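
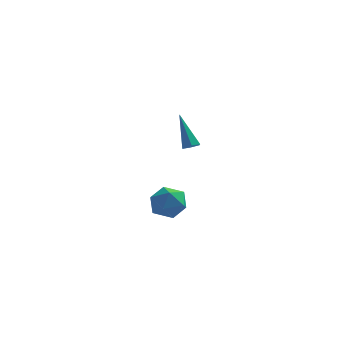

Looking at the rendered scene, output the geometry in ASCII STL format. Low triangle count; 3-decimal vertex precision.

solid 
facet normal 0.350 -0.374 -0.859
outer loop
vertex -0.17 -2.473 2.152
vertex -0.531 -2.847 2.168
vertex -0.634 -2.397 1.93
endloop
endfacet
facet normal 0.209 0.972 -0.103
outer loop
vertex -0.17 -2.473 2.152
vertex -0.634 -2.397 1.93
vertex -1.289 -2.033 4.032
endloop
endfacet
facet normal 0.349 -0.375 -0.859
outer loop
vertex -0.634 -2.397 1.93
vertex -0.531 -2.847 2.168
vertex -0.995 -2.77 1.946
endloop
endfacet
facet normal -0.686 0.650 -0.326
outer loop
vertex -0.634 -2.397 1.93
vertex -0.995 -2.77 1.946
vertex -1.289 -2.033 4.032
endloop
endfacet
facet normal 0.349 -0.375 -0.859
outer loop
vertex -0.995 -2.77 1.946
vertex -0.531 -2.847 2.168
vertex -0.892 -3.221 2.185
endloop
endfacet
facet normal -0.968 -0.247 -0.049
outer loop
vertex -0.995 -2.77 1.946
vertex -0.892 -3.221 2.185
vertex -1.289 -2.033 4.032
endloop
endfacet
facet normal 0.349 -0.376 -0.858
outer loop
vertex -0.892 -3.221 2.185
vertex -0.531 -2.847 2.168
vertex -0.428 -3.297 2.407
endloop
endfacet
facet normal -0.351 -0.820 0.452
outer loop
vertex -0.892 -3.221 2.185
vertex -0.428 -3.297 2.407
vertex -1.289 -2.033 4.032
endloop
endfacet
facet normal 0.349 -0.376 -0.858
outer loop
vertex -0.428 -3.297 2.407
vertex -0.531 -2.847 2.168
vertex -0.067 -2.923 2.39
endloop
endfacet
facet normal 0.546 -0.496 0.675
outer loop
vertex -0.428 -3.297 2.407
vertex -0.067 -2.923 2.39
vertex -1.289 -2.033 4.032
endloop
endfacet
facet normal 0.350 -0.374 -0.859
outer loop
vertex -0.067 -2.923 2.39
vertex -0.531 -2.847 2.168
vertex -0.17 -2.473 2.152
endloop
endfacet
facet normal 0.826 0.400 0.398
outer loop
vertex -0.067 -2.923 2.39
vertex -0.17 -2.473 2.152
vertex -1.289 -2.033 4.032
endloop
endfacet
facet normal -0.407 -0.170 0.897
outer loop
vertex -2.88 1.778 -2.773
vertex -3.402 0.833 -3.189
vertex -2.346 0.753 -2.725
endloop
endfacet
facet normal 0.222 0.161 0.962
outer loop
vertex -2.88 1.778 -2.773
vertex -2.346 0.753 -2.725
vertex -1.753 1.701 -3.02
endloop
endfacet
facet normal 0.185 0.777 0.602
outer loop
vertex -2.88 1.778 -2.773
vertex -1.753 1.701 -3.02
vertex -2.443 2.367 -3.667
endloop
endfacet
facet normal -0.467 0.826 0.316
outer loop
vertex -2.88 1.778 -2.773
vertex -2.443 2.367 -3.667
vertex -3.462 1.831 -3.772
endloop
endfacet
facet normal -0.833 0.241 0.498
outer loop
vertex -2.88 1.778 -2.773
vertex -3.462 1.831 -3.772
vertex -3.402 0.833 -3.189
endloop
endfacet
facet normal 0.718 -0.246 0.651
outer loop
vertex -1.753 1.701 -3.02
vertex -2.346 0.753 -2.725
vertex -1.578 0.709 -3.588
endloop
endfacet
facet normal -0.299 -0.782 0.546
outer loop
vertex -2.346 0.753 -2.725
vertex -3.402 0.833 -3.189
vertex -2.597 0.173 -3.693
endloop
endfacet
facet normal -0.988 -0.117 -0.099
outer loop
vertex -3.402 0.833 -3.189
vertex -3.462 1.831 -3.772
vertex -3.287 0.839 -4.34
endloop
endfacet
facet normal -0.396 0.829 -0.394
outer loop
vertex -3.462 1.831 -3.772
vertex -2.443 2.367 -3.667
vertex -2.694 1.787 -4.635
endloop
endfacet
facet normal 0.658 0.750 0.070
outer loop
vertex -2.443 2.367 -3.667
vertex -1.753 1.701 -3.02
vertex -1.638 1.707 -4.171
endloop
endfacet
facet normal 0.467 -0.826 -0.316
outer loop
vertex -2.16 0.762 -4.587
vertex -1.578 0.709 -3.588
vertex -2.597 0.173 -3.693
endloop
endfacet
facet normal -0.185 -0.777 -0.602
outer loop
vertex -2.16 0.762 -4.587
vertex -2.597 0.173 -3.693
vertex -3.287 0.839 -4.34
endloop
endfacet
facet normal -0.222 -0.161 -0.962
outer loop
vertex -2.16 0.762 -4.587
vertex -3.287 0.839 -4.34
vertex -2.694 1.787 -4.635
endloop
endfacet
facet normal 0.407 0.170 -0.897
outer loop
vertex -2.16 0.762 -4.587
vertex -2.694 1.787 -4.635
vertex -1.638 1.707 -4.171
endloop
endfacet
facet normal 0.833 -0.241 -0.498
outer loop
vertex -2.16 0.762 -4.587
vertex -1.638 1.707 -4.171
vertex -1.578 0.709 -3.588
endloop
endfacet
facet normal 0.396 -0.829 0.394
outer loop
vertex -2.597 0.173 -3.693
vertex -1.578 0.709 -3.588
vertex -2.346 0.753 -2.725
endloop
endfacet
facet normal -0.658 -0.750 -0.070
outer loop
vertex -3.287 0.839 -4.34
vertex -2.597 0.173 -3.693
vertex -3.402 0.833 -3.189
endloop
endfacet
facet normal -0.718 0.246 -0.651
outer loop
vertex -2.694 1.787 -4.635
vertex -3.287 0.839 -4.34
vertex -3.462 1.831 -3.772
endloop
endfacet
facet normal 0.299 0.782 -0.546
outer loop
vertex -1.638 1.707 -4.171
vertex -2.694 1.787 -4.635
vertex -2.443 2.367 -3.667
endloop
endfacet
facet normal 0.988 0.117 0.099
outer loop
vertex -1.578 0.709 -3.588
vertex -1.638 1.707 -4.171
vertex -1.753 1.701 -3.02
endloop
endfacet

endsolid


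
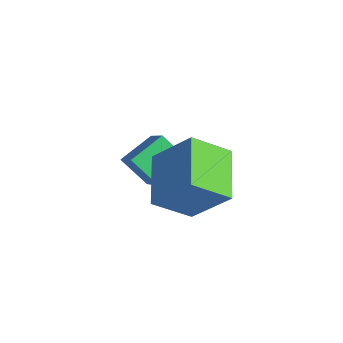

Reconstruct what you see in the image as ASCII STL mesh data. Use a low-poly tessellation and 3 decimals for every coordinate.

solid 
facet normal -0.858 0.375 0.351
outer loop
vertex -2.156 2.86 2.369
vertex -1.105 3.847 3.882
vertex -1.971 4.256 1.33
endloop
endfacet
facet normal -0.503 -0.472 -0.724
outer loop
vertex -0.135 3.453 0.578
vertex -2.156 2.86 2.369
vertex -1.971 4.256 1.33
endloop
endfacet
facet normal -0.858 0.375 0.351
outer loop
vertex -1.971 4.256 1.33
vertex -1.105 3.847 3.882
vertex -0.92 5.243 2.843
endloop
endfacet
facet normal 0.106 0.798 -0.594
outer loop
vertex -0.92 5.243 2.843
vertex -0.135 3.453 0.578
vertex -1.971 4.256 1.33
endloop
endfacet
facet normal -0.106 -0.798 0.594
outer loop
vertex -2.156 2.86 2.369
vertex 0.731 3.044 3.13
vertex -1.105 3.847 3.882
endloop
endfacet
facet normal -0.503 -0.472 -0.724
outer loop
vertex -0.32 2.057 1.617
vertex -2.156 2.86 2.369
vertex -0.135 3.453 0.578
endloop
endfacet
facet normal -0.106 -0.798 0.594
outer loop
vertex -0.32 2.057 1.617
vertex 0.731 3.044 3.13
vertex -2.156 2.86 2.369
endloop
endfacet
facet normal 0.503 0.472 0.724
outer loop
vertex -1.105 3.847 3.882
vertex 0.731 3.044 3.13
vertex -0.92 5.243 2.843
endloop
endfacet
facet normal 0.106 0.798 -0.594
outer loop
vertex 0.916 4.44 2.091
vertex -0.135 3.453 0.578
vertex -0.92 5.243 2.843
endloop
endfacet
facet normal 0.503 0.472 0.724
outer loop
vertex -0.92 5.243 2.843
vertex 0.731 3.044 3.13
vertex 0.916 4.44 2.091
endloop
endfacet
facet normal 0.858 -0.375 -0.351
outer loop
vertex 0.916 4.44 2.091
vertex -0.32 2.057 1.617
vertex -0.135 3.453 0.578
endloop
endfacet
facet normal 0.858 -0.375 -0.351
outer loop
vertex 0.731 3.044 3.13
vertex -0.32 2.057 1.617
vertex 0.916 4.44 2.091
endloop
endfacet
facet normal -0.767 0.113 -0.631
outer loop
vertex -4.795 3.902 1.111
vertex -3.947 4.561 0.198
vertex -4.464 2.596 0.475
endloop
endfacet
facet normal -0.602 -0.468 0.647
outer loop
vertex -2.853 2.359 1.802
vertex -4.795 3.902 1.111
vertex -4.464 2.596 0.475
endloop
endfacet
facet normal -0.767 0.113 -0.632
outer loop
vertex -4.464 2.596 0.475
vertex -3.947 4.561 0.198
vertex -3.615 3.255 -0.437
endloop
endfacet
facet normal 0.222 -0.877 -0.427
outer loop
vertex -3.615 3.255 -0.437
vertex -2.853 2.359 1.802
vertex -4.464 2.596 0.475
endloop
endfacet
facet normal -0.222 0.877 0.426
outer loop
vertex -4.795 3.902 1.111
vertex -2.336 4.324 1.525
vertex -3.947 4.561 0.198
endloop
endfacet
facet normal -0.602 -0.468 0.647
outer loop
vertex -3.185 3.665 2.437
vertex -4.795 3.902 1.111
vertex -2.853 2.359 1.802
endloop
endfacet
facet normal -0.222 0.877 0.427
outer loop
vertex -3.185 3.665 2.437
vertex -2.336 4.324 1.525
vertex -4.795 3.902 1.111
endloop
endfacet
facet normal 0.602 0.468 -0.647
outer loop
vertex -3.947 4.561 0.198
vertex -2.336 4.324 1.525
vertex -3.615 3.255 -0.437
endloop
endfacet
facet normal 0.222 -0.877 -0.426
outer loop
vertex -2.005 3.018 0.889
vertex -2.853 2.359 1.802
vertex -3.615 3.255 -0.437
endloop
endfacet
facet normal 0.602 0.468 -0.647
outer loop
vertex -3.615 3.255 -0.437
vertex -2.336 4.324 1.525
vertex -2.005 3.018 0.889
endloop
endfacet
facet normal 0.767 -0.112 0.632
outer loop
vertex -2.005 3.018 0.889
vertex -3.185 3.665 2.437
vertex -2.853 2.359 1.802
endloop
endfacet
facet normal 0.767 -0.113 0.632
outer loop
vertex -2.336 4.324 1.525
vertex -3.185 3.665 2.437
vertex -2.005 3.018 0.889
endloop
endfacet

endsolid


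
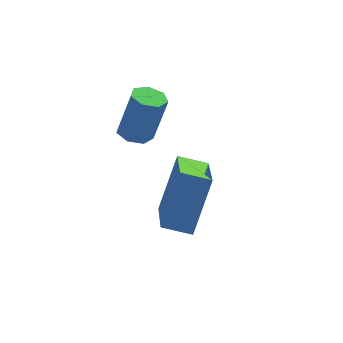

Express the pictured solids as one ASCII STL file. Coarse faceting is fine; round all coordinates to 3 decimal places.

solid 
facet normal -0.455 -0.325 -0.829
outer loop
vertex -0.759 -4.339 -3.874
vertex -1.582 -3.855 -3.612
vertex -0.06 -2.565 -4.952
endloop
endfacet
facet normal 0.832 -0.488 -0.264
outer loop
vertex 0.862 -1.905 -3.268
vertex -0.759 -4.339 -3.874
vertex -0.06 -2.565 -4.952
endloop
endfacet
facet normal -0.455 -0.325 -0.829
outer loop
vertex -0.06 -2.565 -4.952
vertex -1.582 -3.855 -3.612
vertex -0.884 -2.081 -4.69
endloop
endfacet
facet normal 0.319 0.810 -0.492
outer loop
vertex -0.884 -2.081 -4.69
vertex 0.862 -1.905 -3.268
vertex -0.06 -2.565 -4.952
endloop
endfacet
facet normal -0.319 -0.810 0.492
outer loop
vertex -0.759 -4.339 -3.874
vertex -0.66 -3.195 -1.928
vertex -1.582 -3.855 -3.612
endloop
endfacet
facet normal 0.832 -0.488 -0.265
outer loop
vertex 0.164 -3.679 -2.19
vertex -0.759 -4.339 -3.874
vertex 0.862 -1.905 -3.268
endloop
endfacet
facet normal -0.319 -0.810 0.492
outer loop
vertex 0.164 -3.679 -2.19
vertex -0.66 -3.195 -1.928
vertex -0.759 -4.339 -3.874
endloop
endfacet
facet normal -0.832 0.488 0.264
outer loop
vertex -1.582 -3.855 -3.612
vertex -0.66 -3.195 -1.928
vertex -0.884 -2.081 -4.69
endloop
endfacet
facet normal 0.319 0.810 -0.492
outer loop
vertex 0.039 -1.421 -3.006
vertex 0.862 -1.905 -3.268
vertex -0.884 -2.081 -4.69
endloop
endfacet
facet normal -0.832 0.488 0.264
outer loop
vertex -0.884 -2.081 -4.69
vertex -0.66 -3.195 -1.928
vertex 0.039 -1.421 -3.006
endloop
endfacet
facet normal 0.455 0.325 0.829
outer loop
vertex 0.039 -1.421 -3.006
vertex 0.164 -3.679 -2.19
vertex 0.862 -1.905 -3.268
endloop
endfacet
facet normal 0.455 0.325 0.829
outer loop
vertex -0.66 -3.195 -1.928
vertex 0.164 -3.679 -2.19
vertex 0.039 -1.421 -3.006
endloop
endfacet
facet normal -0.295 -0.000 -0.956
outer loop
vertex -0.729 -1.37 -1.852
vertex -1.196 -1.04 -1.708
vertex -0.658 -0.863 -1.874
endloop
endfacet
facet normal 0.945 -0.145 -0.292
outer loop
vertex -0.729 -1.37 -1.852
vertex -0.658 -0.863 -1.874
vertex -0.236 -1.37 -0.256
endloop
endfacet
facet normal 0.946 -0.143 -0.292
outer loop
vertex -0.236 -1.37 -0.256
vertex -0.658 -0.863 -1.874
vertex -0.166 -0.863 -0.278
endloop
endfacet
facet normal 0.295 0.001 0.956
outer loop
vertex -0.236 -1.37 -0.256
vertex -0.166 -0.863 -0.278
vertex -0.704 -1.04 -0.112
endloop
endfacet
facet normal -0.295 -0.001 -0.956
outer loop
vertex -0.658 -0.863 -1.874
vertex -1.196 -1.04 -1.708
vertex -0.993 -0.49 -1.771
endloop
endfacet
facet normal 0.696 0.685 -0.215
outer loop
vertex -0.658 -0.863 -1.874
vertex -0.993 -0.49 -1.771
vertex -0.166 -0.863 -0.278
endloop
endfacet
facet normal 0.697 0.684 -0.215
outer loop
vertex -0.166 -0.863 -0.278
vertex -0.993 -0.49 -1.771
vertex -0.5 -0.49 -0.175
endloop
endfacet
facet normal 0.295 0.000 0.956
outer loop
vertex -0.166 -0.863 -0.278
vertex -0.5 -0.49 -0.175
vertex -0.704 -1.04 -0.112
endloop
endfacet
facet normal -0.296 -0.000 -0.955
outer loop
vertex -0.993 -0.49 -1.771
vertex -1.196 -1.04 -1.708
vertex -1.48 -0.53 -1.62
endloop
endfacet
facet normal -0.075 0.997 0.023
outer loop
vertex -0.993 -0.49 -1.771
vertex -1.48 -0.53 -1.62
vertex -0.5 -0.49 -0.175
endloop
endfacet
facet normal -0.075 0.997 0.023
outer loop
vertex -0.5 -0.49 -0.175
vertex -1.48 -0.53 -1.62
vertex -0.988 -0.53 -0.024
endloop
endfacet
facet normal 0.296 -0.000 0.955
outer loop
vertex -0.5 -0.49 -0.175
vertex -0.988 -0.53 -0.024
vertex -0.704 -1.04 -0.112
endloop
endfacet
facet normal -0.294 0.001 -0.956
outer loop
vertex -1.48 -0.53 -1.62
vertex -1.196 -1.04 -1.708
vertex -1.754 -0.955 -1.536
endloop
endfacet
facet normal -0.792 0.559 0.244
outer loop
vertex -1.48 -0.53 -1.62
vertex -1.754 -0.955 -1.536
vertex -0.988 -0.53 -0.024
endloop
endfacet
facet normal -0.792 0.559 0.244
outer loop
vertex -0.988 -0.53 -0.024
vertex -1.754 -0.955 -1.536
vertex -1.262 -0.955 0.06
endloop
endfacet
facet normal 0.294 -0.001 0.956
outer loop
vertex -0.988 -0.53 -0.024
vertex -1.262 -0.955 0.06
vertex -0.704 -1.04 -0.112
endloop
endfacet
facet normal -0.295 -0.000 -0.956
outer loop
vertex -1.754 -0.955 -1.536
vertex -1.196 -1.04 -1.708
vertex -1.608 -1.443 -1.581
endloop
endfacet
facet normal -0.912 -0.299 0.281
outer loop
vertex -1.754 -0.955 -1.536
vertex -1.608 -1.443 -1.581
vertex -1.262 -0.955 0.06
endloop
endfacet
facet normal -0.911 -0.300 0.281
outer loop
vertex -1.262 -0.955 0.06
vertex -1.608 -1.443 -1.581
vertex -1.115 -1.443 0.015
endloop
endfacet
facet normal 0.295 0.001 0.956
outer loop
vertex -1.262 -0.955 0.06
vertex -1.115 -1.443 0.015
vertex -0.704 -1.04 -0.112
endloop
endfacet
facet normal -0.295 0.001 -0.955
outer loop
vertex -1.608 -1.443 -1.581
vertex -1.196 -1.04 -1.708
vertex -1.152 -1.628 -1.722
endloop
endfacet
facet normal -0.345 -0.932 0.107
outer loop
vertex -1.608 -1.443 -1.581
vertex -1.152 -1.628 -1.722
vertex -1.115 -1.443 0.015
endloop
endfacet
facet normal -0.345 -0.932 0.107
outer loop
vertex -1.115 -1.443 0.015
vertex -1.152 -1.628 -1.722
vertex -0.659 -1.628 -0.126
endloop
endfacet
facet normal 0.295 -0.000 0.955
outer loop
vertex -1.115 -1.443 0.015
vertex -0.659 -1.628 -0.126
vertex -0.704 -1.04 -0.112
endloop
endfacet
facet normal -0.294 0.001 -0.956
outer loop
vertex -1.152 -1.628 -1.722
vertex -1.196 -1.04 -1.708
vertex -0.729 -1.37 -1.852
endloop
endfacet
facet normal 0.481 -0.864 -0.149
outer loop
vertex -1.152 -1.628 -1.722
vertex -0.729 -1.37 -1.852
vertex -0.659 -1.628 -0.126
endloop
endfacet
facet normal 0.481 -0.864 -0.149
outer loop
vertex -0.659 -1.628 -0.126
vertex -0.729 -1.37 -1.852
vertex -0.236 -1.37 -0.256
endloop
endfacet
facet normal 0.294 -0.000 0.956
outer loop
vertex -0.659 -1.628 -0.126
vertex -0.236 -1.37 -0.256
vertex -0.704 -1.04 -0.112
endloop
endfacet

endsolid


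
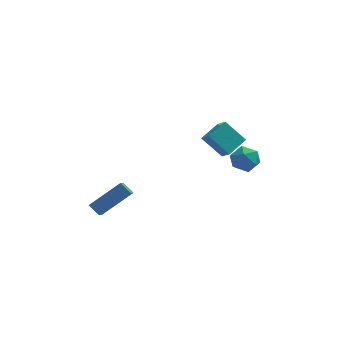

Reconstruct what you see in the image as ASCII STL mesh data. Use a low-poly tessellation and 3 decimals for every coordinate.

solid 
facet normal -0.682 0.221 0.697
outer loop
vertex 1.754 2.589 0.691
vertex 2.597 3.601 1.195
vertex 1.337 3.243 0.075
endloop
endfacet
facet normal -0.597 -0.718 -0.358
outer loop
vertex 2.463 2.879 -1.075
vertex 1.754 2.589 0.691
vertex 1.337 3.243 0.075
endloop
endfacet
facet normal -0.682 0.221 0.697
outer loop
vertex 1.337 3.243 0.075
vertex 2.597 3.601 1.195
vertex 2.18 4.255 0.579
endloop
endfacet
facet normal -0.421 0.660 -0.622
outer loop
vertex 2.18 4.255 0.579
vertex 2.463 2.879 -1.075
vertex 1.337 3.243 0.075
endloop
endfacet
facet normal 0.421 -0.660 0.622
outer loop
vertex 1.754 2.589 0.691
vertex 3.723 3.237 0.045
vertex 2.597 3.601 1.195
endloop
endfacet
facet normal -0.597 -0.718 -0.358
outer loop
vertex 2.88 2.225 -0.459
vertex 1.754 2.589 0.691
vertex 2.463 2.879 -1.075
endloop
endfacet
facet normal 0.421 -0.660 0.622
outer loop
vertex 2.88 2.225 -0.459
vertex 3.723 3.237 0.045
vertex 1.754 2.589 0.691
endloop
endfacet
facet normal 0.597 0.718 0.358
outer loop
vertex 2.597 3.601 1.195
vertex 3.723 3.237 0.045
vertex 2.18 4.255 0.579
endloop
endfacet
facet normal -0.421 0.660 -0.622
outer loop
vertex 3.306 3.891 -0.571
vertex 2.463 2.879 -1.075
vertex 2.18 4.255 0.579
endloop
endfacet
facet normal 0.597 0.718 0.358
outer loop
vertex 2.18 4.255 0.579
vertex 3.723 3.237 0.045
vertex 3.306 3.891 -0.571
endloop
endfacet
facet normal 0.682 -0.221 -0.697
outer loop
vertex 3.306 3.891 -0.571
vertex 2.88 2.225 -0.459
vertex 2.463 2.879 -1.075
endloop
endfacet
facet normal 0.682 -0.221 -0.697
outer loop
vertex 3.723 3.237 0.045
vertex 2.88 2.225 -0.459
vertex 3.306 3.891 -0.571
endloop
endfacet
facet normal -0.743 0.452 0.493
outer loop
vertex 3.195 0.139 0.989
vertex 2.947 -0.647 1.336
vertex 3.542 -0.137 1.765
endloop
endfacet
facet normal -0.191 0.895 0.404
outer loop
vertex 3.195 0.139 0.989
vertex 3.542 -0.137 1.765
vertex 4.066 0.251 1.153
endloop
endfacet
facet normal -0.066 0.952 -0.298
outer loop
vertex 3.195 0.139 0.989
vertex 4.066 0.251 1.153
vertex 3.795 -0.02 0.346
endloop
endfacet
facet normal -0.541 0.546 -0.640
outer loop
vertex 3.195 0.139 0.989
vertex 3.795 -0.02 0.346
vertex 3.103 -0.575 0.458
endloop
endfacet
facet normal -0.960 0.236 -0.151
outer loop
vertex 3.195 0.139 0.989
vertex 3.103 -0.575 0.458
vertex 2.947 -0.647 1.336
endloop
endfacet
facet normal 0.382 0.597 0.705
outer loop
vertex 4.066 0.251 1.153
vertex 3.542 -0.137 1.765
vertex 4.357 -0.465 1.602
endloop
endfacet
facet normal -0.511 -0.120 0.851
outer loop
vertex 3.542 -0.137 1.765
vertex 2.947 -0.647 1.336
vertex 3.665 -1.02 1.714
endloop
endfacet
facet normal -0.861 -0.470 -0.192
outer loop
vertex 2.947 -0.647 1.336
vertex 3.103 -0.575 0.458
vertex 3.394 -1.291 0.907
endloop
endfacet
facet normal -0.184 0.031 -0.982
outer loop
vertex 3.103 -0.575 0.458
vertex 3.795 -0.02 0.346
vertex 3.918 -0.903 0.295
endloop
endfacet
facet normal 0.584 0.690 -0.428
outer loop
vertex 3.795 -0.02 0.346
vertex 4.066 0.251 1.153
vertex 4.513 -0.393 0.724
endloop
endfacet
facet normal 0.541 -0.546 0.640
outer loop
vertex 4.265 -1.179 1.071
vertex 4.357 -0.465 1.602
vertex 3.665 -1.02 1.714
endloop
endfacet
facet normal 0.066 -0.952 0.298
outer loop
vertex 4.265 -1.179 1.071
vertex 3.665 -1.02 1.714
vertex 3.394 -1.291 0.907
endloop
endfacet
facet normal 0.191 -0.895 -0.404
outer loop
vertex 4.265 -1.179 1.071
vertex 3.394 -1.291 0.907
vertex 3.918 -0.903 0.295
endloop
endfacet
facet normal 0.743 -0.452 -0.493
outer loop
vertex 4.265 -1.179 1.071
vertex 3.918 -0.903 0.295
vertex 4.513 -0.393 0.724
endloop
endfacet
facet normal 0.960 -0.236 0.151
outer loop
vertex 4.265 -1.179 1.071
vertex 4.513 -0.393 0.724
vertex 4.357 -0.465 1.602
endloop
endfacet
facet normal 0.184 -0.031 0.982
outer loop
vertex 3.665 -1.02 1.714
vertex 4.357 -0.465 1.602
vertex 3.542 -0.137 1.765
endloop
endfacet
facet normal -0.584 -0.690 0.428
outer loop
vertex 3.394 -1.291 0.907
vertex 3.665 -1.02 1.714
vertex 2.947 -0.647 1.336
endloop
endfacet
facet normal -0.382 -0.597 -0.705
outer loop
vertex 3.918 -0.903 0.295
vertex 3.394 -1.291 0.907
vertex 3.103 -0.575 0.458
endloop
endfacet
facet normal 0.511 0.120 -0.851
outer loop
vertex 4.513 -0.393 0.724
vertex 3.918 -0.903 0.295
vertex 3.795 -0.02 0.346
endloop
endfacet
facet normal 0.861 0.470 0.192
outer loop
vertex 4.357 -0.465 1.602
vertex 4.513 -0.393 0.724
vertex 4.066 0.251 1.153
endloop
endfacet
facet normal -0.738 -0.350 -0.577
outer loop
vertex -4.361 -0.79 -2.671
vertex -4.305 0.297 -3.401
vertex -3.795 -1.156 -3.173
endloop
endfacet
facet normal -0.043 -0.830 0.557
outer loop
vertex -2.195 -0.397 -1.919
vertex -4.361 -0.79 -2.671
vertex -3.795 -1.156 -3.173
endloop
endfacet
facet normal -0.738 -0.350 -0.578
outer loop
vertex -3.795 -1.156 -3.173
vertex -4.305 0.297 -3.401
vertex -3.739 -0.069 -3.902
endloop
endfacet
facet normal 0.674 -0.435 -0.597
outer loop
vertex -3.739 -0.069 -3.902
vertex -2.195 -0.397 -1.919
vertex -3.795 -1.156 -3.173
endloop
endfacet
facet normal -0.674 0.435 0.597
outer loop
vertex -4.361 -0.79 -2.671
vertex -2.705 1.056 -2.147
vertex -4.305 0.297 -3.401
endloop
endfacet
facet normal -0.043 -0.829 0.557
outer loop
vertex -2.761 -0.031 -1.418
vertex -4.361 -0.79 -2.671
vertex -2.195 -0.397 -1.919
endloop
endfacet
facet normal -0.674 0.435 0.597
outer loop
vertex -2.761 -0.031 -1.418
vertex -2.705 1.056 -2.147
vertex -4.361 -0.79 -2.671
endloop
endfacet
facet normal 0.043 0.829 -0.557
outer loop
vertex -4.305 0.297 -3.401
vertex -2.705 1.056 -2.147
vertex -3.739 -0.069 -3.902
endloop
endfacet
facet normal 0.674 -0.435 -0.597
outer loop
vertex -2.139 0.69 -2.649
vertex -2.195 -0.397 -1.919
vertex -3.739 -0.069 -3.902
endloop
endfacet
facet normal 0.043 0.830 -0.557
outer loop
vertex -3.739 -0.069 -3.902
vertex -2.705 1.056 -2.147
vertex -2.139 0.69 -2.649
endloop
endfacet
facet normal 0.738 0.350 0.578
outer loop
vertex -2.139 0.69 -2.649
vertex -2.761 -0.031 -1.418
vertex -2.195 -0.397 -1.919
endloop
endfacet
facet normal 0.738 0.349 0.577
outer loop
vertex -2.705 1.056 -2.147
vertex -2.761 -0.031 -1.418
vertex -2.139 0.69 -2.649
endloop
endfacet

endsolid


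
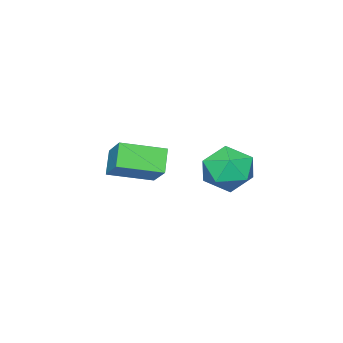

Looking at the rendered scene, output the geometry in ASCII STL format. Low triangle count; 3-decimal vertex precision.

solid 
facet normal -0.409 -0.668 -0.622
outer loop
vertex -0.815 -2.187 1.515
vertex -2.268 -0.831 1.015
vertex -0.068 -1.744 0.548
endloop
endfacet
facet normal 0.709 -0.662 0.244
outer loop
vertex 0.628 -0.609 1.605
vertex -0.815 -2.187 1.515
vertex -0.068 -1.744 0.548
endloop
endfacet
facet normal -0.409 -0.668 -0.622
outer loop
vertex -0.068 -1.744 0.548
vertex -2.268 -0.831 1.015
vertex -1.521 -0.388 0.048
endloop
endfacet
facet normal 0.574 0.341 -0.744
outer loop
vertex -1.521 -0.388 0.048
vertex 0.628 -0.609 1.605
vertex -0.068 -1.744 0.548
endloop
endfacet
facet normal -0.574 -0.341 0.744
outer loop
vertex -0.815 -2.187 1.515
vertex -1.572 0.304 2.072
vertex -2.268 -0.831 1.015
endloop
endfacet
facet normal 0.709 -0.662 0.244
outer loop
vertex -0.119 -1.052 2.572
vertex -0.815 -2.187 1.515
vertex 0.628 -0.609 1.605
endloop
endfacet
facet normal -0.574 -0.341 0.744
outer loop
vertex -0.119 -1.052 2.572
vertex -1.572 0.304 2.072
vertex -0.815 -2.187 1.515
endloop
endfacet
facet normal -0.709 0.662 -0.244
outer loop
vertex -2.268 -0.831 1.015
vertex -1.572 0.304 2.072
vertex -1.521 -0.388 0.048
endloop
endfacet
facet normal 0.574 0.341 -0.744
outer loop
vertex -0.825 0.747 1.105
vertex 0.628 -0.609 1.605
vertex -1.521 -0.388 0.048
endloop
endfacet
facet normal -0.709 0.662 -0.244
outer loop
vertex -1.521 -0.388 0.048
vertex -1.572 0.304 2.072
vertex -0.825 0.747 1.105
endloop
endfacet
facet normal 0.409 0.668 0.622
outer loop
vertex -0.825 0.747 1.105
vertex -0.119 -1.052 2.572
vertex 0.628 -0.609 1.605
endloop
endfacet
facet normal 0.409 0.668 0.622
outer loop
vertex -1.572 0.304 2.072
vertex -0.119 -1.052 2.572
vertex -0.825 0.747 1.105
endloop
endfacet
facet normal 0.099 0.866 0.489
outer loop
vertex -1.185 4.567 1.727
vertex -2.055 4.21 2.536
vertex -0.862 3.95 2.754
endloop
endfacet
facet normal 0.714 0.676 0.182
outer loop
vertex -1.185 4.567 1.727
vertex -0.862 3.95 2.754
vertex -0.325 3.675 1.67
endloop
endfacet
facet normal 0.598 0.610 -0.520
outer loop
vertex -1.185 4.567 1.727
vertex -0.325 3.675 1.67
vertex -1.187 3.764 0.782
endloop
endfacet
facet normal -0.088 0.759 -0.645
outer loop
vertex -1.185 4.567 1.727
vertex -1.187 3.764 0.782
vertex -2.256 4.094 1.317
endloop
endfacet
facet normal -0.397 0.918 -0.022
outer loop
vertex -1.185 4.567 1.727
vertex -2.256 4.094 1.317
vertex -2.055 4.21 2.536
endloop
endfacet
facet normal 0.899 0.036 0.436
outer loop
vertex -0.325 3.675 1.67
vertex -0.862 3.95 2.754
vertex -0.664 2.766 2.443
endloop
endfacet
facet normal -0.096 0.343 0.934
outer loop
vertex -0.862 3.95 2.754
vertex -2.055 4.21 2.536
vertex -1.733 3.096 2.978
endloop
endfacet
facet normal -0.898 0.426 0.108
outer loop
vertex -2.055 4.21 2.536
vertex -2.256 4.094 1.317
vertex -2.595 3.185 2.09
endloop
endfacet
facet normal -0.399 0.170 -0.901
outer loop
vertex -2.256 4.094 1.317
vertex -1.187 3.764 0.782
vertex -2.058 2.91 1.006
endloop
endfacet
facet normal 0.712 -0.071 -0.698
outer loop
vertex -1.187 3.764 0.782
vertex -0.325 3.675 1.67
vertex -0.865 2.65 1.224
endloop
endfacet
facet normal 0.088 -0.759 0.645
outer loop
vertex -1.735 2.293 2.033
vertex -0.664 2.766 2.443
vertex -1.733 3.096 2.978
endloop
endfacet
facet normal -0.598 -0.610 0.520
outer loop
vertex -1.735 2.293 2.033
vertex -1.733 3.096 2.978
vertex -2.595 3.185 2.09
endloop
endfacet
facet normal -0.714 -0.676 -0.182
outer loop
vertex -1.735 2.293 2.033
vertex -2.595 3.185 2.09
vertex -2.058 2.91 1.006
endloop
endfacet
facet normal -0.099 -0.866 -0.489
outer loop
vertex -1.735 2.293 2.033
vertex -2.058 2.91 1.006
vertex -0.865 2.65 1.224
endloop
endfacet
facet normal 0.397 -0.918 0.022
outer loop
vertex -1.735 2.293 2.033
vertex -0.865 2.65 1.224
vertex -0.664 2.766 2.443
endloop
endfacet
facet normal 0.399 -0.170 0.901
outer loop
vertex -1.733 3.096 2.978
vertex -0.664 2.766 2.443
vertex -0.862 3.95 2.754
endloop
endfacet
facet normal -0.712 0.071 0.698
outer loop
vertex -2.595 3.185 2.09
vertex -1.733 3.096 2.978
vertex -2.055 4.21 2.536
endloop
endfacet
facet normal -0.899 -0.036 -0.436
outer loop
vertex -2.058 2.91 1.006
vertex -2.595 3.185 2.09
vertex -2.256 4.094 1.317
endloop
endfacet
facet normal 0.096 -0.343 -0.934
outer loop
vertex -0.865 2.65 1.224
vertex -2.058 2.91 1.006
vertex -1.187 3.764 0.782
endloop
endfacet
facet normal 0.898 -0.426 -0.108
outer loop
vertex -0.664 2.766 2.443
vertex -0.865 2.65 1.224
vertex -0.325 3.675 1.67
endloop
endfacet

endsolid


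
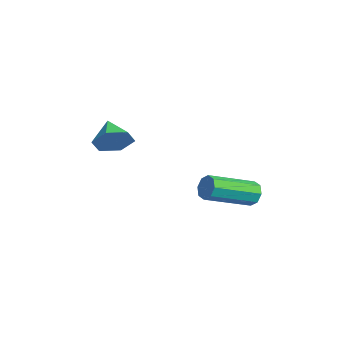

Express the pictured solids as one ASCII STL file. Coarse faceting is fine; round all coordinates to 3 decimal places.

solid 
facet normal 0.834 0.094 -0.544
outer loop
vertex 0.784 0.393 3.535
vertex 0.488 -0.076 3.001
vertex 0.372 0.684 2.954
endloop
endfacet
facet normal -0.294 0.755 0.587
outer loop
vertex 0.784 0.393 3.535
vertex 0.372 0.684 2.954
vertex -0.488 -0.184 3.639
endloop
endfacet
facet normal 0.833 0.093 -0.545
outer loop
vertex 0.372 0.684 2.954
vertex 0.488 -0.076 3.001
vertex 0.075 0.215 2.42
endloop
endfacet
facet normal -0.756 0.639 -0.140
outer loop
vertex 0.372 0.684 2.954
vertex 0.075 0.215 2.42
vertex -0.488 -0.184 3.639
endloop
endfacet
facet normal 0.833 0.093 -0.546
outer loop
vertex 0.075 0.215 2.42
vertex 0.488 -0.076 3.001
vertex 0.191 -0.545 2.468
endloop
endfacet
facet normal -0.875 -0.162 -0.457
outer loop
vertex 0.075 0.215 2.42
vertex 0.191 -0.545 2.468
vertex -0.488 -0.184 3.639
endloop
endfacet
facet normal 0.833 0.093 -0.546
outer loop
vertex 0.191 -0.545 2.468
vertex 0.488 -0.076 3.001
vertex 0.604 -0.835 3.049
endloop
endfacet
facet normal -0.530 -0.847 -0.046
outer loop
vertex 0.191 -0.545 2.468
vertex 0.604 -0.835 3.049
vertex -0.488 -0.184 3.639
endloop
endfacet
facet normal 0.834 0.093 -0.544
outer loop
vertex 0.604 -0.835 3.049
vertex 0.488 -0.076 3.001
vertex 0.9 -0.366 3.583
endloop
endfacet
facet normal -0.068 -0.731 0.679
outer loop
vertex 0.604 -0.835 3.049
vertex 0.9 -0.366 3.583
vertex -0.488 -0.184 3.639
endloop
endfacet
facet normal 0.834 0.093 -0.544
outer loop
vertex 0.9 -0.366 3.583
vertex 0.488 -0.076 3.001
vertex 0.784 0.393 3.535
endloop
endfacet
facet normal 0.049 0.071 0.996
outer loop
vertex 0.9 -0.366 3.583
vertex 0.784 0.393 3.535
vertex -0.488 -0.184 3.639
endloop
endfacet
facet normal -0.319 0.887 -0.334
outer loop
vertex 1.132 4.934 0.923
vertex 0.963 4.701 0.466
vertex 0.741 4.803 0.948
endloop
endfacet
facet normal -0.052 0.335 0.941
outer loop
vertex 1.132 4.934 0.923
vertex 0.741 4.803 0.948
vertex 1.747 3.211 1.571
endloop
endfacet
facet normal -0.051 0.336 0.941
outer loop
vertex 1.747 3.211 1.571
vertex 0.741 4.803 0.948
vertex 1.355 3.081 1.596
endloop
endfacet
facet normal 0.316 -0.888 0.333
outer loop
vertex 1.747 3.211 1.571
vertex 1.355 3.081 1.596
vertex 1.577 2.979 1.114
endloop
endfacet
facet normal -0.316 0.888 -0.333
outer loop
vertex 0.741 4.803 0.948
vertex 0.963 4.701 0.466
vertex 0.479 4.613 0.69
endloop
endfacet
facet normal -0.707 0.014 0.707
outer loop
vertex 0.741 4.803 0.948
vertex 0.479 4.613 0.69
vertex 1.355 3.081 1.596
endloop
endfacet
facet normal -0.708 0.013 0.706
outer loop
vertex 1.355 3.081 1.596
vertex 0.479 4.613 0.69
vertex 1.094 2.891 1.338
endloop
endfacet
facet normal 0.317 -0.888 0.334
outer loop
vertex 1.355 3.081 1.596
vertex 1.094 2.891 1.338
vertex 1.577 2.979 1.114
endloop
endfacet
facet normal -0.316 0.887 -0.335
outer loop
vertex 0.479 4.613 0.69
vertex 0.963 4.701 0.466
vertex 0.501 4.474 0.301
endloop
endfacet
facet normal -0.947 -0.316 0.059
outer loop
vertex 0.479 4.613 0.69
vertex 0.501 4.474 0.301
vertex 1.094 2.891 1.338
endloop
endfacet
facet normal -0.947 -0.316 0.059
outer loop
vertex 1.094 2.891 1.338
vertex 0.501 4.474 0.301
vertex 1.116 2.752 0.949
endloop
endfacet
facet normal 0.317 -0.887 0.335
outer loop
vertex 1.094 2.891 1.338
vertex 1.116 2.752 0.949
vertex 1.577 2.979 1.114
endloop
endfacet
facet normal -0.317 0.888 -0.333
outer loop
vertex 0.501 4.474 0.301
vertex 0.963 4.701 0.466
vertex 0.793 4.469 0.009
endloop
endfacet
facet normal -0.632 -0.460 -0.624
outer loop
vertex 0.501 4.474 0.301
vertex 0.793 4.469 0.009
vertex 1.116 2.752 0.949
endloop
endfacet
facet normal -0.633 -0.460 -0.623
outer loop
vertex 1.116 2.752 0.949
vertex 0.793 4.469 0.009
vertex 1.408 2.746 0.657
endloop
endfacet
facet normal 0.317 -0.887 0.335
outer loop
vertex 1.116 2.752 0.949
vertex 1.408 2.746 0.657
vertex 1.577 2.979 1.114
endloop
endfacet
facet normal -0.316 0.888 -0.333
outer loop
vertex 0.793 4.469 0.009
vertex 0.963 4.701 0.466
vertex 1.185 4.599 -0.016
endloop
endfacet
facet normal 0.051 -0.335 -0.941
outer loop
vertex 0.793 4.469 0.009
vertex 1.185 4.599 -0.016
vertex 1.408 2.746 0.657
endloop
endfacet
facet normal 0.052 -0.335 -0.941
outer loop
vertex 1.408 2.746 0.657
vertex 1.185 4.599 -0.016
vertex 1.799 2.877 0.632
endloop
endfacet
facet normal 0.319 -0.887 0.334
outer loop
vertex 1.408 2.746 0.657
vertex 1.799 2.877 0.632
vertex 1.577 2.979 1.114
endloop
endfacet
facet normal -0.317 0.888 -0.334
outer loop
vertex 1.185 4.599 -0.016
vertex 0.963 4.701 0.466
vertex 1.446 4.789 0.242
endloop
endfacet
facet normal 0.708 -0.013 -0.706
outer loop
vertex 1.185 4.599 -0.016
vertex 1.446 4.789 0.242
vertex 1.799 2.877 0.632
endloop
endfacet
facet normal 0.707 -0.014 -0.707
outer loop
vertex 1.799 2.877 0.632
vertex 1.446 4.789 0.242
vertex 2.061 3.067 0.89
endloop
endfacet
facet normal 0.316 -0.888 0.333
outer loop
vertex 1.799 2.877 0.632
vertex 2.061 3.067 0.89
vertex 1.577 2.979 1.114
endloop
endfacet
facet normal -0.317 0.887 -0.335
outer loop
vertex 1.446 4.789 0.242
vertex 0.963 4.701 0.466
vertex 1.424 4.928 0.631
endloop
endfacet
facet normal 0.947 0.316 -0.059
outer loop
vertex 1.446 4.789 0.242
vertex 1.424 4.928 0.631
vertex 2.061 3.067 0.89
endloop
endfacet
facet normal 0.947 0.316 -0.059
outer loop
vertex 2.061 3.067 0.89
vertex 1.424 4.928 0.631
vertex 2.039 3.206 1.279
endloop
endfacet
facet normal 0.316 -0.887 0.335
outer loop
vertex 2.061 3.067 0.89
vertex 2.039 3.206 1.279
vertex 1.577 2.979 1.114
endloop
endfacet
facet normal -0.317 0.887 -0.335
outer loop
vertex 1.424 4.928 0.631
vertex 0.963 4.701 0.466
vertex 1.132 4.934 0.923
endloop
endfacet
facet normal 0.632 0.460 0.623
outer loop
vertex 1.424 4.928 0.631
vertex 1.132 4.934 0.923
vertex 2.039 3.206 1.279
endloop
endfacet
facet normal 0.632 0.460 0.624
outer loop
vertex 2.039 3.206 1.279
vertex 1.132 4.934 0.923
vertex 1.747 3.211 1.571
endloop
endfacet
facet normal 0.317 -0.888 0.333
outer loop
vertex 2.039 3.206 1.279
vertex 1.747 3.211 1.571
vertex 1.577 2.979 1.114
endloop
endfacet

endsolid


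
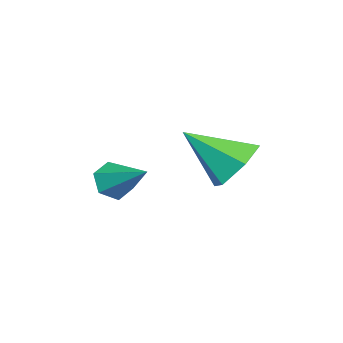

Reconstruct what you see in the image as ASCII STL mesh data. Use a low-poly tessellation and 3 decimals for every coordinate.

solid 
facet normal -0.455 -0.720 -0.524
outer loop
vertex -2.432 1.373 -4.428
vertex -2.725 1.144 -3.859
vertex -3.037 1.616 -4.236
endloop
endfacet
facet normal 0.142 0.807 -0.573
outer loop
vertex -2.432 1.373 -4.428
vertex -3.037 1.616 -4.236
vertex -1.995 2.296 -3.021
endloop
endfacet
facet normal -0.456 -0.720 -0.524
outer loop
vertex -3.037 1.616 -4.236
vertex -2.725 1.144 -3.859
vertex -3.33 1.387 -3.666
endloop
endfacet
facet normal -0.574 0.818 0.034
outer loop
vertex -3.037 1.616 -4.236
vertex -3.33 1.387 -3.666
vertex -1.995 2.296 -3.021
endloop
endfacet
facet normal -0.456 -0.720 -0.523
outer loop
vertex -3.33 1.387 -3.666
vertex -2.725 1.144 -3.859
vertex -3.017 0.915 -3.289
endloop
endfacet
facet normal -0.558 0.260 0.788
outer loop
vertex -3.33 1.387 -3.666
vertex -3.017 0.915 -3.289
vertex -1.995 2.296 -3.021
endloop
endfacet
facet normal -0.455 -0.721 -0.523
outer loop
vertex -3.017 0.915 -3.289
vertex -2.725 1.144 -3.859
vertex -2.412 0.672 -3.481
endloop
endfacet
facet normal 0.173 -0.309 0.935
outer loop
vertex -3.017 0.915 -3.289
vertex -2.412 0.672 -3.481
vertex -1.995 2.296 -3.021
endloop
endfacet
facet normal -0.455 -0.721 -0.523
outer loop
vertex -2.412 0.672 -3.481
vertex -2.725 1.144 -3.859
vertex -2.12 0.901 -4.051
endloop
endfacet
facet normal 0.889 -0.321 0.327
outer loop
vertex -2.412 0.672 -3.481
vertex -2.12 0.901 -4.051
vertex -1.995 2.296 -3.021
endloop
endfacet
facet normal -0.455 -0.720 -0.524
outer loop
vertex -2.12 0.901 -4.051
vertex -2.725 1.144 -3.859
vertex -2.432 1.373 -4.428
endloop
endfacet
facet normal 0.873 0.237 -0.426
outer loop
vertex -2.12 0.901 -4.051
vertex -2.432 1.373 -4.428
vertex -1.995 2.296 -3.021
endloop
endfacet
facet normal -0.028 0.794 -0.607
outer loop
vertex -1.735 4.403 -3.133
vertex -2.636 4.599 -2.834
vertex -1.877 4.982 -2.368
endloop
endfacet
facet normal 0.913 -0.226 0.340
outer loop
vertex -1.735 4.403 -3.133
vertex -1.877 4.982 -2.368
vertex -2.584 3.121 -1.706
endloop
endfacet
facet normal -0.028 0.794 -0.607
outer loop
vertex -1.877 4.982 -2.368
vertex -2.636 4.599 -2.834
vertex -2.779 5.178 -2.07
endloop
endfacet
facet normal 0.346 0.195 0.918
outer loop
vertex -1.877 4.982 -2.368
vertex -2.779 5.178 -2.07
vertex -2.584 3.121 -1.706
endloop
endfacet
facet normal -0.028 0.794 -0.607
outer loop
vertex -2.779 5.178 -2.07
vertex -2.636 4.599 -2.834
vertex -3.538 4.795 -2.536
endloop
endfacet
facet normal -0.555 0.094 0.827
outer loop
vertex -2.779 5.178 -2.07
vertex -3.538 4.795 -2.536
vertex -2.584 3.121 -1.706
endloop
endfacet
facet normal -0.028 0.794 -0.607
outer loop
vertex -3.538 4.795 -2.536
vertex -2.636 4.599 -2.834
vertex -3.396 4.215 -3.301
endloop
endfacet
facet normal -0.890 -0.428 0.159
outer loop
vertex -3.538 4.795 -2.536
vertex -3.396 4.215 -3.301
vertex -2.584 3.121 -1.706
endloop
endfacet
facet normal -0.028 0.794 -0.607
outer loop
vertex -3.396 4.215 -3.301
vertex -2.636 4.599 -2.834
vertex -2.494 4.019 -3.599
endloop
endfacet
facet normal -0.323 -0.849 -0.418
outer loop
vertex -3.396 4.215 -3.301
vertex -2.494 4.019 -3.599
vertex -2.584 3.121 -1.706
endloop
endfacet
facet normal -0.029 0.794 -0.607
outer loop
vertex -2.494 4.019 -3.599
vertex -2.636 4.599 -2.834
vertex -1.735 4.403 -3.133
endloop
endfacet
facet normal 0.579 -0.747 -0.327
outer loop
vertex -2.494 4.019 -3.599
vertex -1.735 4.403 -3.133
vertex -2.584 3.121 -1.706
endloop
endfacet

endsolid


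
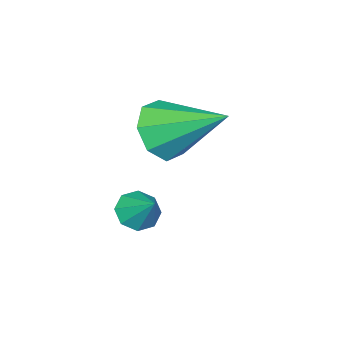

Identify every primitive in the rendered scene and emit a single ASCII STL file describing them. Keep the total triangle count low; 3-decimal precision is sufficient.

solid 
facet normal -0.278 -0.677 -0.682
outer loop
vertex -0.195 -3.546 -4.277
vertex -0.797 -3.472 -4.105
vertex -0.419 -3.2 -4.529
endloop
endfacet
facet normal 0.875 0.462 -0.143
outer loop
vertex -0.195 -3.546 -4.277
vertex -0.419 -3.2 -4.529
vertex -0.483 -2.708 -3.335
endloop
endfacet
facet normal -0.277 -0.677 -0.681
outer loop
vertex -0.419 -3.2 -4.529
vertex -0.797 -3.472 -4.105
vertex -0.864 -3.014 -4.533
endloop
endfacet
facet normal 0.366 0.867 -0.338
outer loop
vertex -0.419 -3.2 -4.529
vertex -0.864 -3.014 -4.533
vertex -0.483 -2.708 -3.335
endloop
endfacet
facet normal -0.277 -0.677 -0.682
outer loop
vertex -0.864 -3.014 -4.533
vertex -0.797 -3.472 -4.105
vertex -1.269 -3.097 -4.286
endloop
endfacet
facet normal -0.286 0.946 -0.151
outer loop
vertex -0.864 -3.014 -4.533
vertex -1.269 -3.097 -4.286
vertex -0.483 -2.708 -3.335
endloop
endfacet
facet normal -0.277 -0.678 -0.681
outer loop
vertex -1.269 -3.097 -4.286
vertex -0.797 -3.472 -4.105
vertex -1.398 -3.399 -3.933
endloop
endfacet
facet normal -0.693 0.653 0.306
outer loop
vertex -1.269 -3.097 -4.286
vertex -1.398 -3.399 -3.933
vertex -0.483 -2.708 -3.335
endloop
endfacet
facet normal -0.277 -0.676 -0.683
outer loop
vertex -1.398 -3.399 -3.933
vertex -0.797 -3.472 -4.105
vertex -1.175 -3.745 -3.681
endloop
endfacet
facet normal -0.621 0.159 0.767
outer loop
vertex -1.398 -3.399 -3.933
vertex -1.175 -3.745 -3.681
vertex -0.483 -2.708 -3.335
endloop
endfacet
facet normal -0.277 -0.677 -0.682
outer loop
vertex -1.175 -3.745 -3.681
vertex -0.797 -3.472 -4.105
vertex -0.73 -3.93 -3.678
endloop
endfacet
facet normal -0.110 -0.248 0.963
outer loop
vertex -1.175 -3.745 -3.681
vertex -0.73 -3.93 -3.678
vertex -0.483 -2.708 -3.335
endloop
endfacet
facet normal -0.278 -0.676 -0.682
outer loop
vertex -0.73 -3.93 -3.678
vertex -0.797 -3.472 -4.105
vertex -0.324 -3.848 -3.925
endloop
endfacet
facet normal 0.539 -0.327 0.777
outer loop
vertex -0.73 -3.93 -3.678
vertex -0.324 -3.848 -3.925
vertex -0.483 -2.708 -3.335
endloop
endfacet
facet normal -0.278 -0.676 -0.682
outer loop
vertex -0.324 -3.848 -3.925
vertex -0.797 -3.472 -4.105
vertex -0.195 -3.546 -4.277
endloop
endfacet
facet normal 0.947 -0.033 0.319
outer loop
vertex -0.324 -3.848 -3.925
vertex -0.195 -3.546 -4.277
vertex -0.483 -2.708 -3.335
endloop
endfacet
facet normal 0.109 -0.853 -0.510
outer loop
vertex -0.663 -3.068 -1.646
vertex -1.585 -3.281 -1.487
vertex -1.105 -2.81 -2.173
endloop
endfacet
facet normal 0.687 0.685 -0.241
outer loop
vertex -0.663 -3.068 -1.646
vertex -1.105 -2.81 -2.173
vertex -1.815 -1.479 -0.413
endloop
endfacet
facet normal 0.109 -0.853 -0.510
outer loop
vertex -1.105 -2.81 -2.173
vertex -1.585 -3.281 -1.487
vertex -1.829 -2.828 -2.298
endloop
endfacet
facet normal 0.080 0.810 -0.580
outer loop
vertex -1.105 -2.81 -2.173
vertex -1.829 -2.828 -2.298
vertex -1.815 -1.479 -0.413
endloop
endfacet
facet normal 0.108 -0.854 -0.509
outer loop
vertex -1.829 -2.828 -2.298
vertex -1.585 -3.281 -1.487
vertex -2.41 -3.11 -1.949
endloop
endfacet
facet normal -0.597 0.655 -0.464
outer loop
vertex -1.829 -2.828 -2.298
vertex -2.41 -3.11 -1.949
vertex -1.815 -1.479 -0.413
endloop
endfacet
facet normal 0.109 -0.853 -0.510
outer loop
vertex -2.41 -3.11 -1.949
vertex -1.585 -3.281 -1.487
vertex -2.508 -3.493 -1.329
endloop
endfacet
facet normal -0.950 0.309 0.040
outer loop
vertex -2.41 -3.11 -1.949
vertex -2.508 -3.493 -1.329
vertex -1.815 -1.479 -0.413
endloop
endfacet
facet normal 0.109 -0.854 -0.509
outer loop
vertex -2.508 -3.493 -1.329
vertex -1.585 -3.281 -1.487
vertex -2.066 -3.751 -0.802
endloop
endfacet
facet normal -0.772 -0.024 0.636
outer loop
vertex -2.508 -3.493 -1.329
vertex -2.066 -3.751 -0.802
vertex -1.815 -1.479 -0.413
endloop
endfacet
facet normal 0.109 -0.854 -0.509
outer loop
vertex -2.066 -3.751 -0.802
vertex -1.585 -3.281 -1.487
vertex -1.342 -3.733 -0.677
endloop
endfacet
facet normal -0.165 -0.149 0.975
outer loop
vertex -2.066 -3.751 -0.802
vertex -1.342 -3.733 -0.677
vertex -1.815 -1.479 -0.413
endloop
endfacet
facet normal 0.109 -0.854 -0.509
outer loop
vertex -1.342 -3.733 -0.677
vertex -1.585 -3.281 -1.487
vertex -0.761 -3.451 -1.026
endloop
endfacet
facet normal 0.512 0.007 0.859
outer loop
vertex -1.342 -3.733 -0.677
vertex -0.761 -3.451 -1.026
vertex -1.815 -1.479 -0.413
endloop
endfacet
facet normal 0.109 -0.853 -0.510
outer loop
vertex -0.761 -3.451 -1.026
vertex -1.585 -3.281 -1.487
vertex -0.663 -3.068 -1.646
endloop
endfacet
facet normal 0.866 0.353 0.355
outer loop
vertex -0.761 -3.451 -1.026
vertex -0.663 -3.068 -1.646
vertex -1.815 -1.479 -0.413
endloop
endfacet

endsolid


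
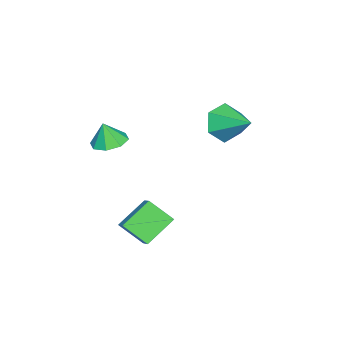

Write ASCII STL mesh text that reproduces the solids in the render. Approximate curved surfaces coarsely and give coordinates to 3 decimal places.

solid 
facet normal -0.388 -0.820 -0.421
outer loop
vertex -0.276 3.304 -0.098
vertex -0.835 3.1 0.815
vertex -1.278 3.712 0.03
endloop
endfacet
facet normal 0.232 0.760 -0.606
outer loop
vertex -0.276 3.304 -0.098
vertex -1.278 3.712 0.03
vertex -0.125 4.6 1.585
endloop
endfacet
facet normal -0.388 -0.820 -0.421
outer loop
vertex -1.278 3.712 0.03
vertex -0.835 3.1 0.815
vertex -1.837 3.508 0.943
endloop
endfacet
facet normal -0.503 0.857 -0.116
outer loop
vertex -1.278 3.712 0.03
vertex -1.837 3.508 0.943
vertex -0.125 4.6 1.585
endloop
endfacet
facet normal -0.388 -0.820 -0.421
outer loop
vertex -1.837 3.508 0.943
vertex -0.835 3.1 0.815
vertex -1.394 2.896 1.728
endloop
endfacet
facet normal -0.557 0.472 0.683
outer loop
vertex -1.837 3.508 0.943
vertex -1.394 2.896 1.728
vertex -0.125 4.6 1.585
endloop
endfacet
facet normal -0.388 -0.820 -0.421
outer loop
vertex -1.394 2.896 1.728
vertex -0.835 3.1 0.815
vertex -0.392 2.487 1.6
endloop
endfacet
facet normal 0.123 -0.009 0.992
outer loop
vertex -1.394 2.896 1.728
vertex -0.392 2.487 1.6
vertex -0.125 4.6 1.585
endloop
endfacet
facet normal -0.388 -0.820 -0.421
outer loop
vertex -0.392 2.487 1.6
vertex -0.835 3.1 0.815
vertex 0.168 2.691 0.687
endloop
endfacet
facet normal 0.858 -0.105 0.503
outer loop
vertex -0.392 2.487 1.6
vertex 0.168 2.691 0.687
vertex -0.125 4.6 1.585
endloop
endfacet
facet normal -0.388 -0.820 -0.421
outer loop
vertex 0.168 2.691 0.687
vertex -0.835 3.1 0.815
vertex -0.276 3.304 -0.098
endloop
endfacet
facet normal 0.913 0.280 -0.298
outer loop
vertex 0.168 2.691 0.687
vertex -0.276 3.304 -0.098
vertex -0.125 4.6 1.585
endloop
endfacet
facet normal -0.679 -0.483 -0.553
outer loop
vertex 3.707 -0.136 -3.88
vertex 2.424 0.575 -2.926
vertex 3.649 1.019 -4.819
endloop
endfacet
facet normal 0.733 -0.406 -0.545
outer loop
vertex 4.416 1.565 -4.194
vertex 3.707 -0.136 -3.88
vertex 3.649 1.019 -4.819
endloop
endfacet
facet normal -0.679 -0.483 -0.553
outer loop
vertex 3.649 1.019 -4.819
vertex 2.424 0.575 -2.926
vertex 2.366 1.73 -3.865
endloop
endfacet
facet normal -0.039 0.776 -0.630
outer loop
vertex 2.366 1.73 -3.865
vertex 4.416 1.565 -4.194
vertex 3.649 1.019 -4.819
endloop
endfacet
facet normal 0.039 -0.776 0.630
outer loop
vertex 3.707 -0.136 -3.88
vertex 3.191 1.121 -2.301
vertex 2.424 0.575 -2.926
endloop
endfacet
facet normal 0.733 -0.406 -0.545
outer loop
vertex 4.474 0.41 -3.255
vertex 3.707 -0.136 -3.88
vertex 4.416 1.565 -4.194
endloop
endfacet
facet normal 0.039 -0.776 0.630
outer loop
vertex 4.474 0.41 -3.255
vertex 3.191 1.121 -2.301
vertex 3.707 -0.136 -3.88
endloop
endfacet
facet normal -0.733 0.406 0.545
outer loop
vertex 2.424 0.575 -2.926
vertex 3.191 1.121 -2.301
vertex 2.366 1.73 -3.865
endloop
endfacet
facet normal -0.039 0.776 -0.630
outer loop
vertex 3.133 2.276 -3.24
vertex 4.416 1.565 -4.194
vertex 2.366 1.73 -3.865
endloop
endfacet
facet normal -0.733 0.406 0.545
outer loop
vertex 2.366 1.73 -3.865
vertex 3.191 1.121 -2.301
vertex 3.133 2.276 -3.24
endloop
endfacet
facet normal 0.679 0.483 0.553
outer loop
vertex 3.133 2.276 -3.24
vertex 4.474 0.41 -3.255
vertex 4.416 1.565 -4.194
endloop
endfacet
facet normal 0.679 0.483 0.553
outer loop
vertex 3.191 1.121 -2.301
vertex 4.474 0.41 -3.255
vertex 3.133 2.276 -3.24
endloop
endfacet
facet normal -0.090 0.218 -0.972
outer loop
vertex 4.121 0.238 1.583
vertex 3.668 -0.495 1.461
vertex 3.465 0.327 1.664
endloop
endfacet
facet normal 0.180 0.668 0.722
outer loop
vertex 4.121 0.238 1.583
vertex 3.465 0.327 1.664
vertex 3.772 -0.745 2.579
endloop
endfacet
facet normal -0.091 0.218 -0.972
outer loop
vertex 3.465 0.327 1.664
vertex 3.668 -0.495 1.461
vertex 2.929 -0.066 1.626
endloop
endfacet
facet normal -0.428 0.512 0.744
outer loop
vertex 3.465 0.327 1.664
vertex 2.929 -0.066 1.626
vertex 3.772 -0.745 2.579
endloop
endfacet
facet normal -0.090 0.218 -0.972
outer loop
vertex 2.929 -0.066 1.626
vertex 3.668 -0.495 1.461
vertex 2.826 -0.71 1.491
endloop
endfacet
facet normal -0.755 -0.017 0.656
outer loop
vertex 2.929 -0.066 1.626
vertex 2.826 -0.71 1.491
vertex 3.772 -0.745 2.579
endloop
endfacet
facet normal -0.090 0.217 -0.972
outer loop
vertex 2.826 -0.71 1.491
vertex 3.668 -0.495 1.461
vertex 3.216 -1.228 1.339
endloop
endfacet
facet normal -0.609 -0.608 0.510
outer loop
vertex 2.826 -0.71 1.491
vertex 3.216 -1.228 1.339
vertex 3.772 -0.745 2.579
endloop
endfacet
facet normal -0.091 0.218 -0.972
outer loop
vertex 3.216 -1.228 1.339
vertex 3.668 -0.495 1.461
vertex 3.871 -1.316 1.258
endloop
endfacet
facet normal -0.075 -0.917 0.391
outer loop
vertex 3.216 -1.228 1.339
vertex 3.871 -1.316 1.258
vertex 3.772 -0.745 2.579
endloop
endfacet
facet normal -0.089 0.218 -0.972
outer loop
vertex 3.871 -1.316 1.258
vertex 3.668 -0.495 1.461
vertex 4.407 -0.923 1.297
endloop
endfacet
facet normal 0.532 -0.762 0.369
outer loop
vertex 3.871 -1.316 1.258
vertex 4.407 -0.923 1.297
vertex 3.772 -0.745 2.579
endloop
endfacet
facet normal -0.090 0.217 -0.972
outer loop
vertex 4.407 -0.923 1.297
vertex 3.668 -0.495 1.461
vertex 4.511 -0.28 1.431
endloop
endfacet
facet normal 0.858 -0.234 0.457
outer loop
vertex 4.407 -0.923 1.297
vertex 4.511 -0.28 1.431
vertex 3.772 -0.745 2.579
endloop
endfacet
facet normal -0.090 0.217 -0.972
outer loop
vertex 4.511 -0.28 1.431
vertex 3.668 -0.495 1.461
vertex 4.121 0.238 1.583
endloop
endfacet
facet normal 0.712 0.359 0.604
outer loop
vertex 4.511 -0.28 1.431
vertex 4.121 0.238 1.583
vertex 3.772 -0.745 2.579
endloop
endfacet

endsolid


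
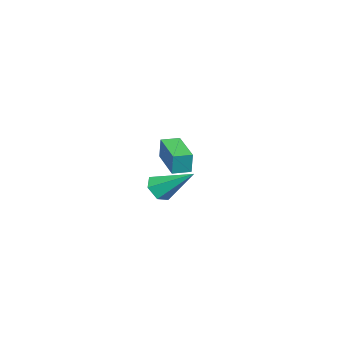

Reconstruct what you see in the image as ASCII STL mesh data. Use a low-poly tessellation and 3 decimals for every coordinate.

solid 
facet normal -0.604 0.797 -0.007
outer loop
vertex -4.066 -2.161 1.195
vertex -2.676 -1.111 0.939
vertex -4.179 -2.255 0.196
endloop
endfacet
facet normal -0.789 -0.596 0.145
outer loop
vertex -3.684 -2.909 0.201
vertex -4.066 -2.161 1.195
vertex -4.179 -2.255 0.196
endloop
endfacet
facet normal -0.603 0.798 -0.008
outer loop
vertex -4.179 -2.255 0.196
vertex -2.676 -1.111 0.939
vertex -2.789 -1.206 -0.061
endloop
endfacet
facet normal -0.113 -0.093 -0.989
outer loop
vertex -2.789 -1.206 -0.061
vertex -3.684 -2.909 0.201
vertex -4.179 -2.255 0.196
endloop
endfacet
facet normal 0.112 0.093 0.989
outer loop
vertex -4.066 -2.161 1.195
vertex -2.181 -1.765 0.944
vertex -2.676 -1.111 0.939
endloop
endfacet
facet normal -0.789 -0.597 0.146
outer loop
vertex -3.571 -2.814 1.201
vertex -4.066 -2.161 1.195
vertex -3.684 -2.909 0.201
endloop
endfacet
facet normal 0.112 0.094 0.989
outer loop
vertex -3.571 -2.814 1.201
vertex -2.181 -1.765 0.944
vertex -4.066 -2.161 1.195
endloop
endfacet
facet normal 0.789 0.596 -0.146
outer loop
vertex -2.676 -1.111 0.939
vertex -2.181 -1.765 0.944
vertex -2.789 -1.206 -0.061
endloop
endfacet
facet normal -0.111 -0.094 -0.989
outer loop
vertex -2.294 -1.859 -0.055
vertex -3.684 -2.909 0.201
vertex -2.789 -1.206 -0.061
endloop
endfacet
facet normal 0.789 0.597 -0.145
outer loop
vertex -2.789 -1.206 -0.061
vertex -2.181 -1.765 0.944
vertex -2.294 -1.859 -0.055
endloop
endfacet
facet normal 0.604 -0.797 0.008
outer loop
vertex -2.294 -1.859 -0.055
vertex -3.571 -2.814 1.201
vertex -3.684 -2.909 0.201
endloop
endfacet
facet normal 0.603 -0.798 0.007
outer loop
vertex -2.181 -1.765 0.944
vertex -3.571 -2.814 1.201
vertex -2.294 -1.859 -0.055
endloop
endfacet
facet normal -0.067 -0.811 -0.581
outer loop
vertex 2.355 -0.736 0.699
vertex 1.779 -0.892 0.983
vertex 1.789 -0.508 0.446
endloop
endfacet
facet normal 0.507 0.697 -0.507
outer loop
vertex 2.355 -0.736 0.699
vertex 1.789 -0.508 0.446
vertex 1.901 0.552 2.017
endloop
endfacet
facet normal -0.068 -0.811 -0.581
outer loop
vertex 1.789 -0.508 0.446
vertex 1.779 -0.892 0.983
vertex 1.214 -0.663 0.73
endloop
endfacet
facet normal -0.441 0.758 -0.480
outer loop
vertex 1.789 -0.508 0.446
vertex 1.214 -0.663 0.73
vertex 1.901 0.552 2.017
endloop
endfacet
facet normal -0.068 -0.811 -0.581
outer loop
vertex 1.214 -0.663 0.73
vertex 1.779 -0.892 0.983
vertex 1.204 -1.047 1.267
endloop
endfacet
facet normal -0.929 0.309 0.204
outer loop
vertex 1.214 -0.663 0.73
vertex 1.204 -1.047 1.267
vertex 1.901 0.552 2.017
endloop
endfacet
facet normal -0.069 -0.810 -0.582
outer loop
vertex 1.204 -1.047 1.267
vertex 1.779 -0.892 0.983
vertex 1.77 -1.276 1.519
endloop
endfacet
facet normal -0.465 -0.201 0.862
outer loop
vertex 1.204 -1.047 1.267
vertex 1.77 -1.276 1.519
vertex 1.901 0.552 2.017
endloop
endfacet
facet normal -0.067 -0.811 -0.582
outer loop
vertex 1.77 -1.276 1.519
vertex 1.779 -0.892 0.983
vertex 2.345 -1.12 1.235
endloop
endfacet
facet normal 0.484 -0.262 0.835
outer loop
vertex 1.77 -1.276 1.519
vertex 2.345 -1.12 1.235
vertex 1.901 0.552 2.017
endloop
endfacet
facet normal -0.067 -0.810 -0.582
outer loop
vertex 2.345 -1.12 1.235
vertex 1.779 -0.892 0.983
vertex 2.355 -0.736 0.699
endloop
endfacet
facet normal 0.971 0.187 0.152
outer loop
vertex 2.345 -1.12 1.235
vertex 2.355 -0.736 0.699
vertex 1.901 0.552 2.017
endloop
endfacet

endsolid


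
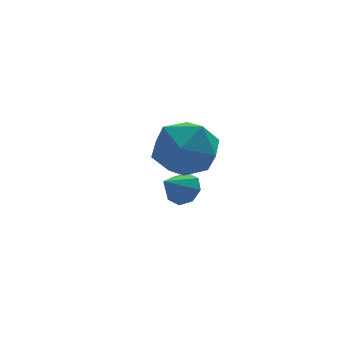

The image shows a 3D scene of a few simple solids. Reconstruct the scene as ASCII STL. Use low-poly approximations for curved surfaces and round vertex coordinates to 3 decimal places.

solid 
facet normal 0.673 0.389 -0.630
outer loop
vertex 3.836 4.598 0.382
vertex 3.578 4.215 -0.13
vertex 3.449 4.845 0.121
endloop
endfacet
facet normal -0.223 0.521 0.824
outer loop
vertex 3.836 4.598 0.382
vertex 3.449 4.845 0.121
vertex 2.762 3.745 0.63
endloop
endfacet
facet normal 0.674 0.388 -0.628
outer loop
vertex 3.449 4.845 0.121
vertex 3.578 4.215 -0.13
vertex 3.138 4.723 -0.288
endloop
endfacet
facet normal -0.709 0.608 0.358
outer loop
vertex 3.449 4.845 0.121
vertex 3.138 4.723 -0.288
vertex 2.762 3.745 0.63
endloop
endfacet
facet normal 0.674 0.388 -0.629
outer loop
vertex 3.138 4.723 -0.288
vertex 3.578 4.215 -0.13
vertex 3.084 4.304 -0.604
endloop
endfacet
facet normal -0.961 0.233 -0.145
outer loop
vertex 3.138 4.723 -0.288
vertex 3.084 4.304 -0.604
vertex 2.762 3.745 0.63
endloop
endfacet
facet normal 0.674 0.387 -0.629
outer loop
vertex 3.084 4.304 -0.604
vertex 3.578 4.215 -0.13
vertex 3.319 3.832 -0.643
endloop
endfacet
facet normal -0.836 -0.384 -0.392
outer loop
vertex 3.084 4.304 -0.604
vertex 3.319 3.832 -0.643
vertex 2.762 3.745 0.63
endloop
endfacet
facet normal 0.673 0.389 -0.630
outer loop
vertex 3.319 3.832 -0.643
vertex 3.578 4.215 -0.13
vertex 3.706 3.585 -0.382
endloop
endfacet
facet normal -0.404 -0.884 -0.237
outer loop
vertex 3.319 3.832 -0.643
vertex 3.706 3.585 -0.382
vertex 2.762 3.745 0.63
endloop
endfacet
facet normal 0.674 0.388 -0.628
outer loop
vertex 3.706 3.585 -0.382
vertex 3.578 4.215 -0.13
vertex 4.017 3.707 0.027
endloop
endfacet
facet normal 0.080 -0.970 0.228
outer loop
vertex 3.706 3.585 -0.382
vertex 4.017 3.707 0.027
vertex 2.762 3.745 0.63
endloop
endfacet
facet normal 0.674 0.388 -0.628
outer loop
vertex 4.017 3.707 0.027
vertex 3.578 4.215 -0.13
vertex 4.071 4.126 0.344
endloop
endfacet
facet normal 0.333 -0.596 0.731
outer loop
vertex 4.017 3.707 0.027
vertex 4.071 4.126 0.344
vertex 2.762 3.745 0.63
endloop
endfacet
facet normal 0.675 0.386 -0.629
outer loop
vertex 4.071 4.126 0.344
vertex 3.578 4.215 -0.13
vertex 3.836 4.598 0.382
endloop
endfacet
facet normal 0.207 0.024 0.978
outer loop
vertex 4.071 4.126 0.344
vertex 3.836 4.598 0.382
vertex 2.762 3.745 0.63
endloop
endfacet
facet normal -0.354 0.754 0.553
outer loop
vertex 2.004 1.963 3.557
vertex 2.016 1.251 4.535
vertex 2.989 1.913 4.256
endloop
endfacet
facet normal 0.042 0.999 0.012
outer loop
vertex 2.004 1.963 3.557
vertex 2.989 1.913 4.256
vertex 3.102 1.923 3.052
endloop
endfacet
facet normal -0.247 0.764 -0.597
outer loop
vertex 2.004 1.963 3.557
vertex 3.102 1.923 3.052
vertex 2.198 1.268 2.587
endloop
endfacet
facet normal -0.821 0.374 -0.432
outer loop
vertex 2.004 1.963 3.557
vertex 2.198 1.268 2.587
vertex 1.527 0.853 3.503
endloop
endfacet
facet normal -0.887 0.368 0.279
outer loop
vertex 2.004 1.963 3.557
vertex 1.527 0.853 3.503
vertex 2.016 1.251 4.535
endloop
endfacet
facet normal 0.694 0.716 0.071
outer loop
vertex 3.102 1.923 3.052
vertex 2.989 1.913 4.256
vertex 3.793 1.187 3.717
endloop
endfacet
facet normal 0.054 0.319 0.946
outer loop
vertex 2.989 1.913 4.256
vertex 2.016 1.251 4.535
vertex 3.122 0.772 4.633
endloop
endfacet
facet normal -0.809 -0.306 0.502
outer loop
vertex 2.016 1.251 4.535
vertex 1.527 0.853 3.503
vertex 2.218 0.117 4.168
endloop
endfacet
facet normal -0.702 -0.296 -0.648
outer loop
vertex 1.527 0.853 3.503
vertex 2.198 1.268 2.587
vertex 2.331 0.127 2.964
endloop
endfacet
facet normal 0.227 0.336 -0.914
outer loop
vertex 2.198 1.268 2.587
vertex 3.102 1.923 3.052
vertex 3.304 0.789 2.685
endloop
endfacet
facet normal 0.821 -0.374 0.432
outer loop
vertex 3.316 0.077 3.663
vertex 3.793 1.187 3.717
vertex 3.122 0.772 4.633
endloop
endfacet
facet normal 0.247 -0.764 0.597
outer loop
vertex 3.316 0.077 3.663
vertex 3.122 0.772 4.633
vertex 2.218 0.117 4.168
endloop
endfacet
facet normal -0.042 -0.999 -0.012
outer loop
vertex 3.316 0.077 3.663
vertex 2.218 0.117 4.168
vertex 2.331 0.127 2.964
endloop
endfacet
facet normal 0.354 -0.754 -0.553
outer loop
vertex 3.316 0.077 3.663
vertex 2.331 0.127 2.964
vertex 3.304 0.789 2.685
endloop
endfacet
facet normal 0.887 -0.368 -0.279
outer loop
vertex 3.316 0.077 3.663
vertex 3.304 0.789 2.685
vertex 3.793 1.187 3.717
endloop
endfacet
facet normal 0.702 0.296 0.648
outer loop
vertex 3.122 0.772 4.633
vertex 3.793 1.187 3.717
vertex 2.989 1.913 4.256
endloop
endfacet
facet normal -0.227 -0.336 0.914
outer loop
vertex 2.218 0.117 4.168
vertex 3.122 0.772 4.633
vertex 2.016 1.251 4.535
endloop
endfacet
facet normal -0.694 -0.716 -0.071
outer loop
vertex 2.331 0.127 2.964
vertex 2.218 0.117 4.168
vertex 1.527 0.853 3.503
endloop
endfacet
facet normal -0.054 -0.319 -0.946
outer loop
vertex 3.304 0.789 2.685
vertex 2.331 0.127 2.964
vertex 2.198 1.268 2.587
endloop
endfacet
facet normal 0.809 0.306 -0.502
outer loop
vertex 3.793 1.187 3.717
vertex 3.304 0.789 2.685
vertex 3.102 1.923 3.052
endloop
endfacet

endsolid


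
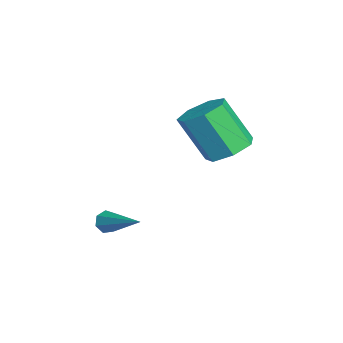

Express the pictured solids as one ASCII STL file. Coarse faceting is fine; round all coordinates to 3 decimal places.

solid 
facet normal -0.745 -0.501 -0.441
outer loop
vertex -0.942 -3.392 -3.365
vertex -1.265 -3.228 -3.006
vertex -1.148 -3.01 -3.451
endloop
endfacet
facet normal 0.626 0.166 -0.762
outer loop
vertex -0.942 -3.392 -3.365
vertex -1.148 -3.01 -3.451
vertex 0.305 -2.172 -2.074
endloop
endfacet
facet normal -0.745 -0.501 -0.441
outer loop
vertex -1.148 -3.01 -3.451
vertex -1.265 -3.228 -3.006
vertex -1.442 -2.792 -3.202
endloop
endfacet
facet normal 0.096 0.802 -0.589
outer loop
vertex -1.148 -3.01 -3.451
vertex -1.442 -2.792 -3.202
vertex 0.305 -2.172 -2.074
endloop
endfacet
facet normal -0.744 -0.501 -0.442
outer loop
vertex -1.442 -2.792 -3.202
vertex -1.265 -3.228 -3.006
vertex -1.603 -2.903 -2.805
endloop
endfacet
facet normal -0.389 0.916 0.098
outer loop
vertex -1.442 -2.792 -3.202
vertex -1.603 -2.903 -2.805
vertex 0.305 -2.172 -2.074
endloop
endfacet
facet normal -0.744 -0.500 -0.443
outer loop
vertex -1.603 -2.903 -2.805
vertex -1.265 -3.228 -3.006
vertex -1.51 -3.259 -2.559
endloop
endfacet
facet normal -0.461 0.420 0.782
outer loop
vertex -1.603 -2.903 -2.805
vertex -1.51 -3.259 -2.559
vertex 0.305 -2.172 -2.074
endloop
endfacet
facet normal -0.744 -0.501 -0.442
outer loop
vertex -1.51 -3.259 -2.559
vertex -1.265 -3.228 -3.006
vertex -1.232 -3.592 -2.649
endloop
endfacet
facet normal -0.067 -0.312 0.948
outer loop
vertex -1.51 -3.259 -2.559
vertex -1.232 -3.592 -2.649
vertex 0.305 -2.172 -2.074
endloop
endfacet
facet normal -0.745 -0.500 -0.441
outer loop
vertex -1.232 -3.592 -2.649
vertex -1.265 -3.228 -3.006
vertex -0.98 -3.651 -3.008
endloop
endfacet
facet normal 0.498 -0.729 0.469
outer loop
vertex -1.232 -3.592 -2.649
vertex -0.98 -3.651 -3.008
vertex 0.305 -2.172 -2.074
endloop
endfacet
facet normal -0.745 -0.500 -0.442
outer loop
vertex -0.98 -3.651 -3.008
vertex -1.265 -3.228 -3.006
vertex -0.942 -3.392 -3.365
endloop
endfacet
facet normal 0.806 -0.517 -0.289
outer loop
vertex -0.98 -3.651 -3.008
vertex -0.942 -3.392 -3.365
vertex 0.305 -2.172 -2.074
endloop
endfacet
facet normal 0.239 0.463 -0.854
outer loop
vertex -3.197 2.186 -0.448
vertex -3.72 1.475 -0.98
vertex -4.061 2.366 -0.592
endloop
endfacet
facet normal 0.097 0.863 0.496
outer loop
vertex -3.197 2.186 -0.448
vertex -4.061 2.366 -0.592
vertex -3.718 1.175 1.412
endloop
endfacet
facet normal 0.098 0.863 0.496
outer loop
vertex -3.718 1.175 1.412
vertex -4.061 2.366 -0.592
vertex -4.582 1.356 1.268
endloop
endfacet
facet normal -0.239 -0.463 0.853
outer loop
vertex -3.718 1.175 1.412
vertex -4.582 1.356 1.268
vertex -4.24 0.465 0.88
endloop
endfacet
facet normal 0.239 0.463 -0.854
outer loop
vertex -4.061 2.366 -0.592
vertex -3.72 1.475 -0.98
vertex -4.667 1.875 -1.028
endloop
endfacet
facet normal -0.695 0.695 0.183
outer loop
vertex -4.061 2.366 -0.592
vertex -4.667 1.875 -1.028
vertex -4.582 1.356 1.268
endloop
endfacet
facet normal -0.695 0.695 0.183
outer loop
vertex -4.582 1.356 1.268
vertex -4.667 1.875 -1.028
vertex -5.188 0.865 0.832
endloop
endfacet
facet normal -0.239 -0.463 0.853
outer loop
vertex -4.582 1.356 1.268
vertex -5.188 0.865 0.832
vertex -4.24 0.465 0.88
endloop
endfacet
facet normal 0.239 0.463 -0.853
outer loop
vertex -4.667 1.875 -1.028
vertex -3.72 1.475 -0.98
vertex -4.56 1.083 -1.428
endloop
endfacet
facet normal -0.964 0.005 -0.267
outer loop
vertex -4.667 1.875 -1.028
vertex -4.56 1.083 -1.428
vertex -5.188 0.865 0.832
endloop
endfacet
facet normal -0.964 0.005 -0.267
outer loop
vertex -5.188 0.865 0.832
vertex -4.56 1.083 -1.428
vertex -5.081 0.073 0.432
endloop
endfacet
facet normal -0.239 -0.463 0.853
outer loop
vertex -5.188 0.865 0.832
vertex -5.081 0.073 0.432
vertex -4.24 0.465 0.88
endloop
endfacet
facet normal 0.239 0.464 -0.853
outer loop
vertex -4.56 1.083 -1.428
vertex -3.72 1.475 -0.98
vertex -3.82 0.586 -1.491
endloop
endfacet
facet normal -0.507 -0.690 -0.517
outer loop
vertex -4.56 1.083 -1.428
vertex -3.82 0.586 -1.491
vertex -5.081 0.073 0.432
endloop
endfacet
facet normal -0.507 -0.690 -0.517
outer loop
vertex -5.081 0.073 0.432
vertex -3.82 0.586 -1.491
vertex -4.341 -0.424 0.369
endloop
endfacet
facet normal -0.239 -0.463 0.853
outer loop
vertex -5.081 0.073 0.432
vertex -4.341 -0.424 0.369
vertex -4.24 0.465 0.88
endloop
endfacet
facet normal 0.238 0.464 -0.853
outer loop
vertex -3.82 0.586 -1.491
vertex -3.72 1.475 -0.98
vertex -3.004 0.759 -1.169
endloop
endfacet
facet normal 0.332 -0.865 -0.377
outer loop
vertex -3.82 0.586 -1.491
vertex -3.004 0.759 -1.169
vertex -4.341 -0.424 0.369
endloop
endfacet
facet normal 0.331 -0.865 -0.377
outer loop
vertex -4.341 -0.424 0.369
vertex -3.004 0.759 -1.169
vertex -3.525 -0.252 0.691
endloop
endfacet
facet normal -0.239 -0.463 0.853
outer loop
vertex -4.341 -0.424 0.369
vertex -3.525 -0.252 0.691
vertex -4.24 0.465 0.88
endloop
endfacet
facet normal 0.239 0.464 -0.853
outer loop
vertex -3.004 0.759 -1.169
vertex -3.72 1.475 -0.98
vertex -2.727 1.47 -0.705
endloop
endfacet
facet normal 0.920 -0.389 0.046
outer loop
vertex -3.004 0.759 -1.169
vertex -2.727 1.47 -0.705
vertex -3.525 -0.252 0.691
endloop
endfacet
facet normal 0.920 -0.389 0.047
outer loop
vertex -3.525 -0.252 0.691
vertex -2.727 1.47 -0.705
vertex -3.248 0.46 1.155
endloop
endfacet
facet normal -0.239 -0.463 0.853
outer loop
vertex -3.525 -0.252 0.691
vertex -3.248 0.46 1.155
vertex -4.24 0.465 0.88
endloop
endfacet
facet normal 0.239 0.463 -0.854
outer loop
vertex -2.727 1.47 -0.705
vertex -3.72 1.475 -0.98
vertex -3.197 2.186 -0.448
endloop
endfacet
facet normal 0.816 0.380 0.435
outer loop
vertex -2.727 1.47 -0.705
vertex -3.197 2.186 -0.448
vertex -3.248 0.46 1.155
endloop
endfacet
facet normal 0.816 0.380 0.435
outer loop
vertex -3.248 0.46 1.155
vertex -3.197 2.186 -0.448
vertex -3.718 1.175 1.412
endloop
endfacet
facet normal -0.239 -0.464 0.853
outer loop
vertex -3.248 0.46 1.155
vertex -3.718 1.175 1.412
vertex -4.24 0.465 0.88
endloop
endfacet

endsolid


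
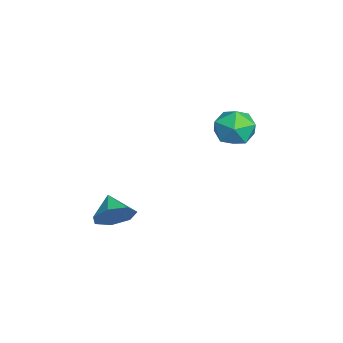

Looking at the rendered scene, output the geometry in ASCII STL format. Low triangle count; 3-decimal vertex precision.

solid 
facet normal 0.852 0.195 -0.485
outer loop
vertex 4.589 -1.599 -3.334
vertex 4.26 -2.168 -4.14
vertex 4.127 -1.151 -3.966
endloop
endfacet
facet normal -0.397 0.586 0.706
outer loop
vertex 4.589 -1.599 -3.334
vertex 4.127 -1.151 -3.966
vertex 3.1 -2.432 -3.48
endloop
endfacet
facet normal 0.853 0.194 -0.485
outer loop
vertex 4.127 -1.151 -3.966
vertex 4.26 -2.168 -4.14
vertex 3.765 -1.469 -4.73
endloop
endfacet
facet normal -0.760 0.644 0.092
outer loop
vertex 4.127 -1.151 -3.966
vertex 3.765 -1.469 -4.73
vertex 3.1 -2.432 -3.48
endloop
endfacet
facet normal 0.852 0.194 -0.486
outer loop
vertex 3.765 -1.469 -4.73
vertex 4.26 -2.168 -4.14
vertex 3.775 -2.313 -5.049
endloop
endfacet
facet normal -0.914 0.134 -0.383
outer loop
vertex 3.765 -1.469 -4.73
vertex 3.775 -2.313 -5.049
vertex 3.1 -2.432 -3.48
endloop
endfacet
facet normal 0.852 0.195 -0.486
outer loop
vertex 3.775 -2.313 -5.049
vertex 4.26 -2.168 -4.14
vertex 4.151 -3.048 -4.684
endloop
endfacet
facet normal -0.744 -0.561 -0.363
outer loop
vertex 3.775 -2.313 -5.049
vertex 4.151 -3.048 -4.684
vertex 3.1 -2.432 -3.48
endloop
endfacet
facet normal 0.853 0.194 -0.485
outer loop
vertex 4.151 -3.048 -4.684
vertex 4.26 -2.168 -4.14
vertex 4.608 -3.12 -3.909
endloop
endfacet
facet normal -0.378 -0.915 0.138
outer loop
vertex 4.151 -3.048 -4.684
vertex 4.608 -3.12 -3.909
vertex 3.1 -2.432 -3.48
endloop
endfacet
facet normal 0.853 0.194 -0.485
outer loop
vertex 4.608 -3.12 -3.909
vertex 4.26 -2.168 -4.14
vertex 4.803 -2.476 -3.308
endloop
endfacet
facet normal -0.092 -0.664 0.742
outer loop
vertex 4.608 -3.12 -3.909
vertex 4.803 -2.476 -3.308
vertex 3.1 -2.432 -3.48
endloop
endfacet
facet normal 0.853 0.194 -0.485
outer loop
vertex 4.803 -2.476 -3.308
vertex 4.26 -2.168 -4.14
vertex 4.589 -1.599 -3.334
endloop
endfacet
facet normal -0.100 0.005 0.995
outer loop
vertex 4.803 -2.476 -3.308
vertex 4.589 -1.599 -3.334
vertex 3.1 -2.432 -3.48
endloop
endfacet
facet normal -0.579 0.124 0.806
outer loop
vertex -1.788 4.324 -1.303
vertex -1.943 3.148 -1.233
vertex -1.037 3.663 -0.662
endloop
endfacet
facet normal -0.088 0.640 0.763
outer loop
vertex -1.788 4.324 -1.303
vertex -1.037 3.663 -0.662
vertex -0.621 4.539 -1.349
endloop
endfacet
facet normal -0.174 0.975 0.138
outer loop
vertex -1.788 4.324 -1.303
vertex -0.621 4.539 -1.349
vertex -1.269 4.564 -2.344
endloop
endfacet
facet normal -0.717 0.666 -0.204
outer loop
vertex -1.788 4.324 -1.303
vertex -1.269 4.564 -2.344
vertex -2.087 3.705 -2.272
endloop
endfacet
facet normal -0.968 0.140 0.209
outer loop
vertex -1.788 4.324 -1.303
vertex -2.087 3.705 -2.272
vertex -1.943 3.148 -1.233
endloop
endfacet
facet normal 0.557 0.333 0.761
outer loop
vertex -0.621 4.539 -1.349
vertex -1.037 3.663 -0.662
vertex -0.053 3.495 -1.308
endloop
endfacet
facet normal -0.238 -0.503 0.831
outer loop
vertex -1.037 3.663 -0.662
vertex -1.943 3.148 -1.233
vertex -0.871 2.636 -1.236
endloop
endfacet
facet normal -0.868 -0.478 -0.136
outer loop
vertex -1.943 3.148 -1.233
vertex -2.087 3.705 -2.272
vertex -1.519 2.661 -2.231
endloop
endfacet
facet normal -0.463 0.374 -0.803
outer loop
vertex -2.087 3.705 -2.272
vertex -1.269 4.564 -2.344
vertex -1.103 3.537 -2.918
endloop
endfacet
facet normal 0.417 0.874 -0.249
outer loop
vertex -1.269 4.564 -2.344
vertex -0.621 4.539 -1.349
vertex -0.197 4.052 -2.347
endloop
endfacet
facet normal 0.717 -0.666 0.204
outer loop
vertex -0.352 2.876 -2.277
vertex -0.053 3.495 -1.308
vertex -0.871 2.636 -1.236
endloop
endfacet
facet normal 0.174 -0.975 -0.138
outer loop
vertex -0.352 2.876 -2.277
vertex -0.871 2.636 -1.236
vertex -1.519 2.661 -2.231
endloop
endfacet
facet normal 0.088 -0.640 -0.763
outer loop
vertex -0.352 2.876 -2.277
vertex -1.519 2.661 -2.231
vertex -1.103 3.537 -2.918
endloop
endfacet
facet normal 0.579 -0.124 -0.806
outer loop
vertex -0.352 2.876 -2.277
vertex -1.103 3.537 -2.918
vertex -0.197 4.052 -2.347
endloop
endfacet
facet normal 0.968 -0.140 -0.209
outer loop
vertex -0.352 2.876 -2.277
vertex -0.197 4.052 -2.347
vertex -0.053 3.495 -1.308
endloop
endfacet
facet normal 0.463 -0.374 0.803
outer loop
vertex -0.871 2.636 -1.236
vertex -0.053 3.495 -1.308
vertex -1.037 3.663 -0.662
endloop
endfacet
facet normal -0.417 -0.874 0.249
outer loop
vertex -1.519 2.661 -2.231
vertex -0.871 2.636 -1.236
vertex -1.943 3.148 -1.233
endloop
endfacet
facet normal -0.557 -0.333 -0.761
outer loop
vertex -1.103 3.537 -2.918
vertex -1.519 2.661 -2.231
vertex -2.087 3.705 -2.272
endloop
endfacet
facet normal 0.238 0.503 -0.831
outer loop
vertex -0.197 4.052 -2.347
vertex -1.103 3.537 -2.918
vertex -1.269 4.564 -2.344
endloop
endfacet
facet normal 0.868 0.478 0.136
outer loop
vertex -0.053 3.495 -1.308
vertex -0.197 4.052 -2.347
vertex -0.621 4.539 -1.349
endloop
endfacet

endsolid
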